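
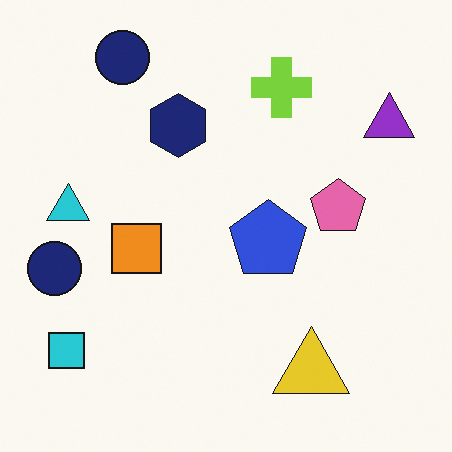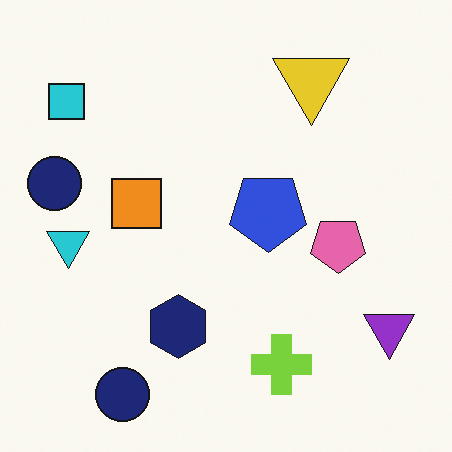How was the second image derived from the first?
The transformation is: flipped vertically (top ↔ bottom).

The yellow triangle is in the bottom-right of the first image and the top-right of the second — shapes on opposite sides of the horizontal midline have swapped in a mirror flip.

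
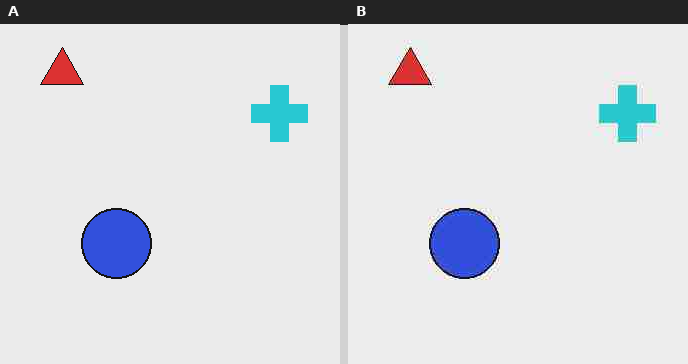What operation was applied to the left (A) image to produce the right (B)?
Heavily JPEG-compressed with obvious blocking artifacts.

Blocky 8×8 compression artifacts appear around shape edges and the flat background shows ringing — characteristic JPEG degradation.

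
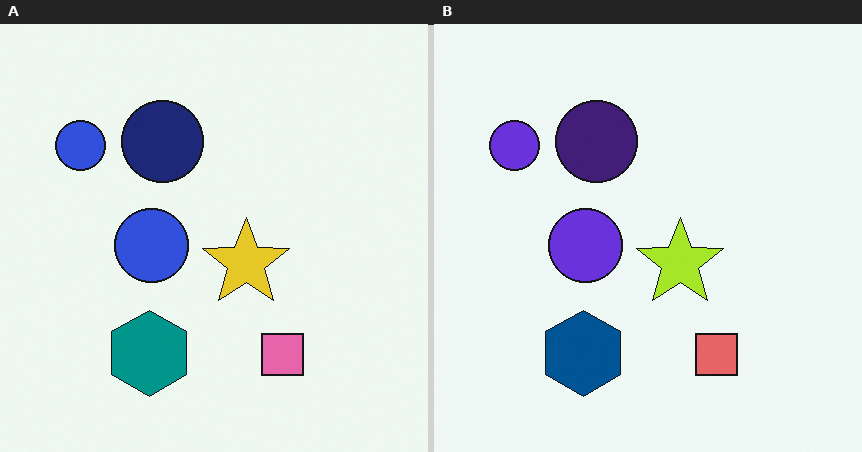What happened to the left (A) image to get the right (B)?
The image was hue-shifted slightly.

Every shape's color has rotated by the same amount around the hue wheel — a uniform hue shift.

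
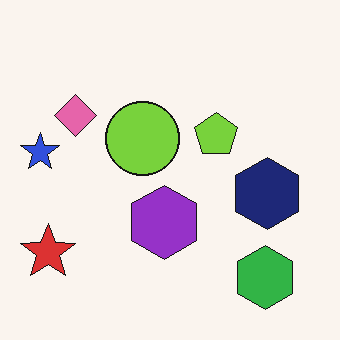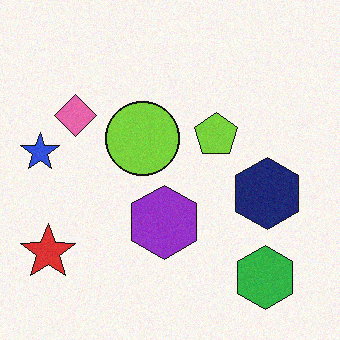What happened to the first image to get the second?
The second image is the first degraded with light additive noise.

Random speckle covers the whole image, including the flat background.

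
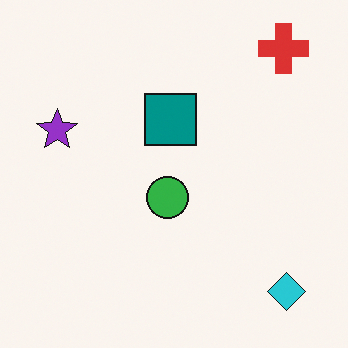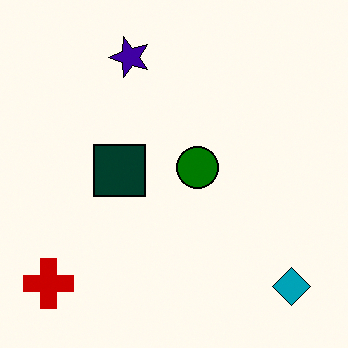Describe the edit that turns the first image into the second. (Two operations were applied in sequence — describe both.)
The second image is the first transposed (reflected across the top-left ↔ bottom-right diagonal), then boosted in contrast.

Shapes have swapped their row and column positions — what was in the top-right is now in the bottom-left — a diagonal reflection. Tones are pushed away from mid-grey across the whole image — a global contrast change.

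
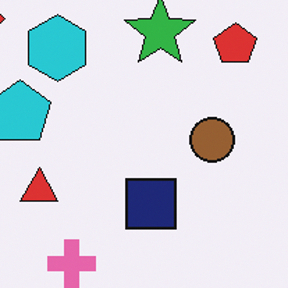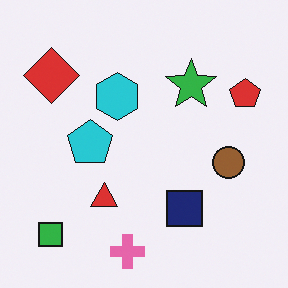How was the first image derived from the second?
It was cropped to a modestly smaller region and rescaled.

The visible shapes are larger and the field of view is narrower; shapes near the original edges may be partly or wholly outside the frame — a crop-and-rescale.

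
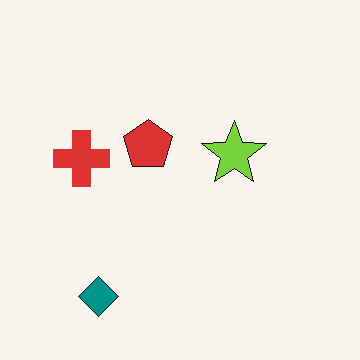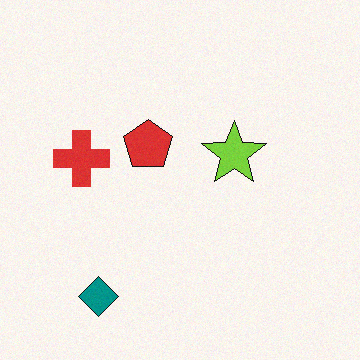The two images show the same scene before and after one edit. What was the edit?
The image was degraded with a light layer of grain.

Random speckle covers the whole image, including the flat background.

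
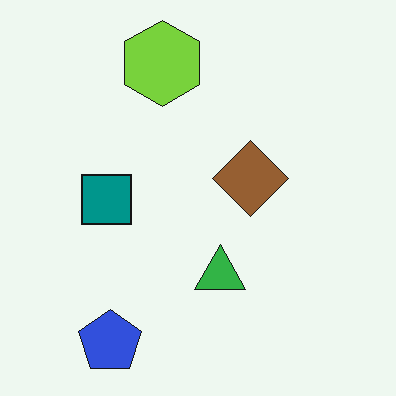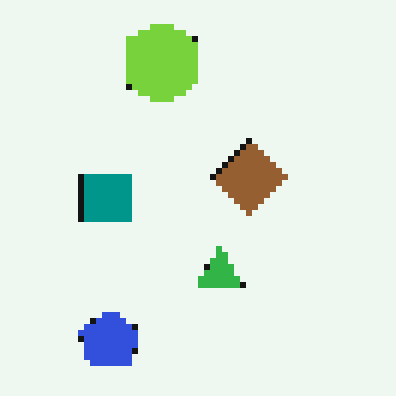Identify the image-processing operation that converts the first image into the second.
It was moderately pixelated.

Shapes are reduced to large square blocks; fine edges and outlines are lost — a downscale-then-upscale (mosaic) effect.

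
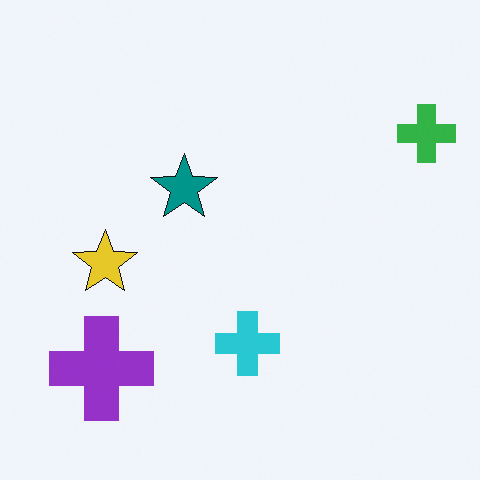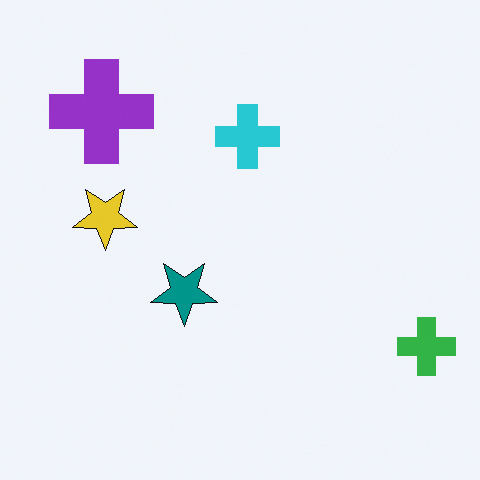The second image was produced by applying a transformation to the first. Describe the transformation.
Flipped vertically (top ↔ bottom).

The purple cross is in the bottom-left of the first image and the top-left of the second — shapes on opposite sides of the horizontal midline have swapped in a mirror flip.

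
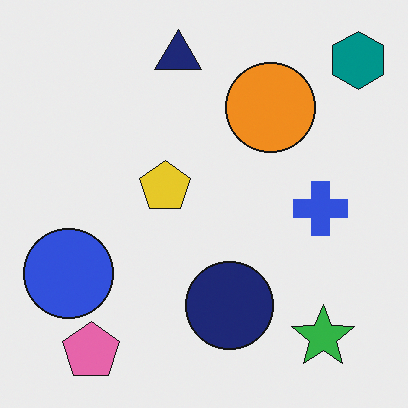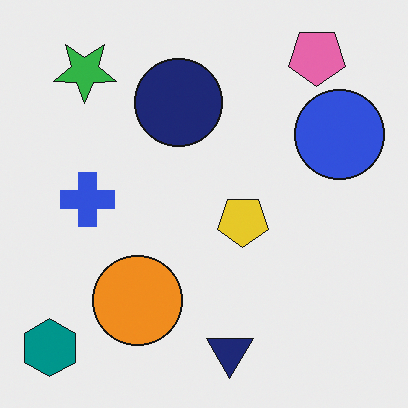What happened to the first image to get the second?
This is the original image rotated 180°.

The teal hexagon sits in the top-right of the first image and the bottom-left of the second — consistent with a whole-image 180° rotation.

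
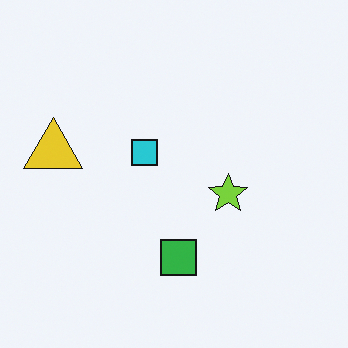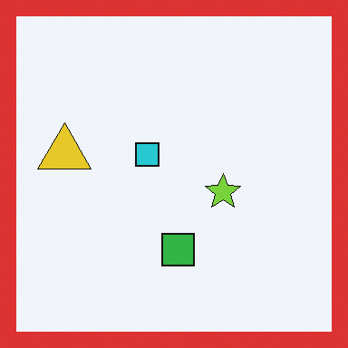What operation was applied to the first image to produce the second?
It was framed with a red border.

A solid red frame runs around the edge of the second image, with the content slightly shrunk inside it.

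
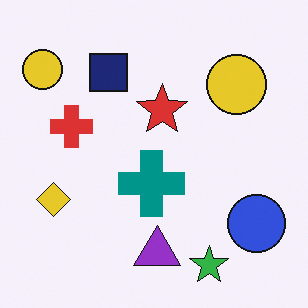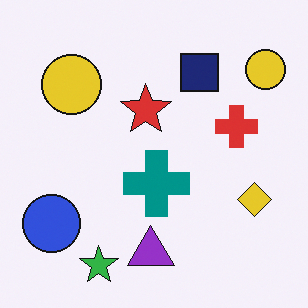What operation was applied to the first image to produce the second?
The second image is the first flipped horizontally (left ↔ right).

The blue circle is in the bottom-right of the first image and the bottom-left of the second — shapes on opposite sides of the vertical midline have swapped in a mirror flip.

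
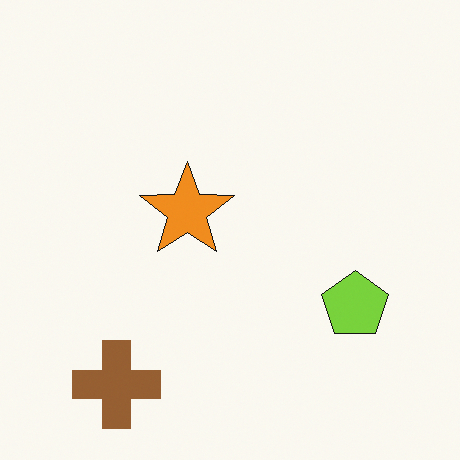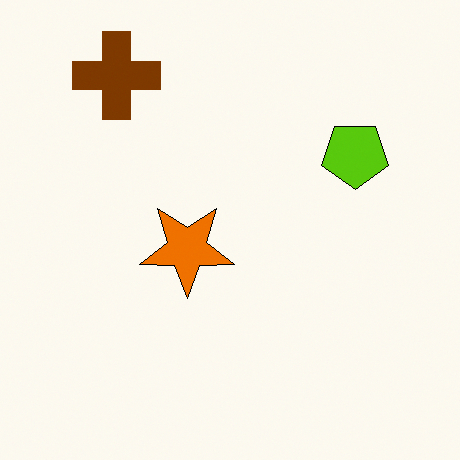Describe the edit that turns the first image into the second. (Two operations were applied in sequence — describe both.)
This is the original image flipped vertically (top ↔ bottom), then given slightly increased contrast.

The brown cross is in the bottom-left of the first image and the top-left of the second — shapes on opposite sides of the horizontal midline have swapped in a mirror flip. Tones are pushed away from mid-grey across the whole image — a global contrast change.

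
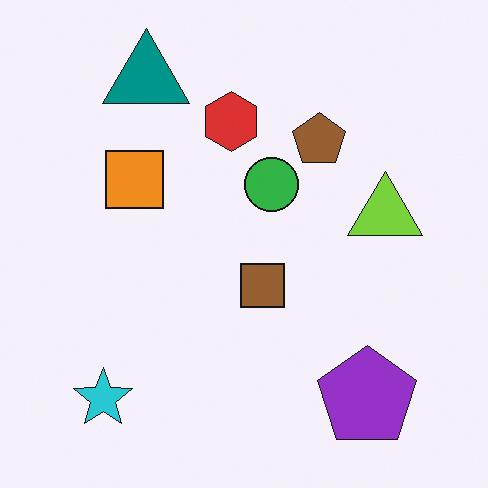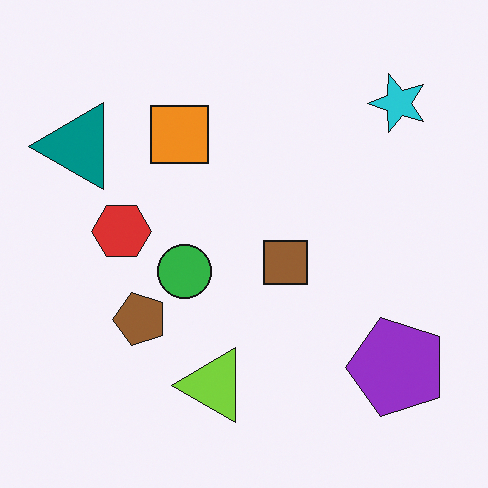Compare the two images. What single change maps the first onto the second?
The second image is the first transposed (reflected across the top-left ↔ bottom-right diagonal).

Shapes have swapped their row and column positions — what was in the top-right is now in the bottom-left — a diagonal reflection.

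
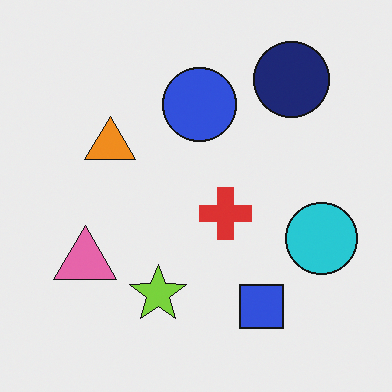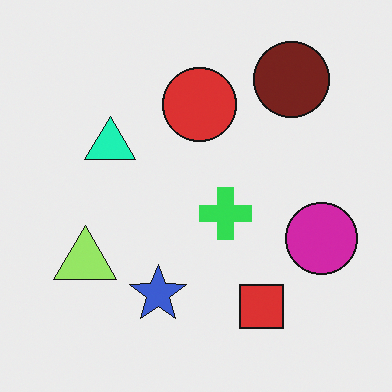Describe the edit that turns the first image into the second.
This is the original image hue-shifted by a moderate amount.

Every shape's color has rotated by the same amount around the hue wheel — a uniform hue shift.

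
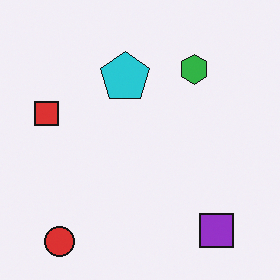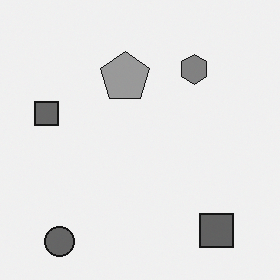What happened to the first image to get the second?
This is the original image converted to grayscale.

All color is removed — every shape is now a shade of grey.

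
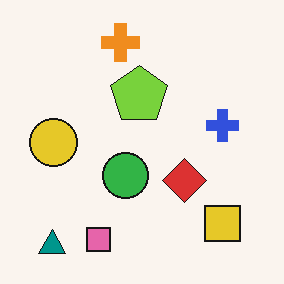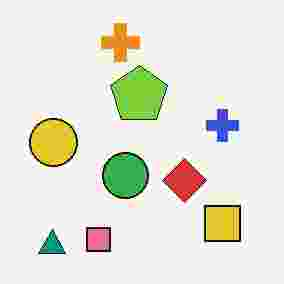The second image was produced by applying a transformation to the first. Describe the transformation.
The image was degraded with heavy JPEG compression.

Blocky 8×8 compression artifacts appear around shape edges and the flat background shows ringing — characteristic JPEG degradation.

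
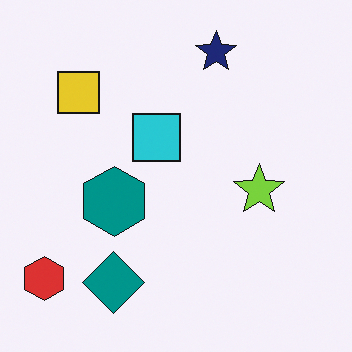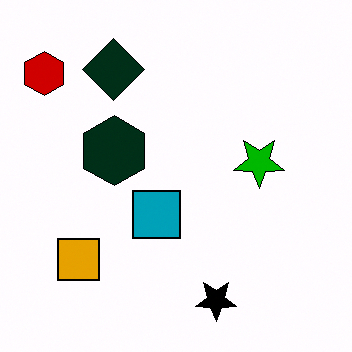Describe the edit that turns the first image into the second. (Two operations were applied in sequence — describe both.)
The transformation is: boosted in contrast, then flipped vertically (top ↔ bottom).

Tones are pushed away from mid-grey across the whole image — a global contrast change. The navy star is in the top of the first image and the bottom of the second — shapes on opposite sides of the horizontal midline have swapped in a mirror flip.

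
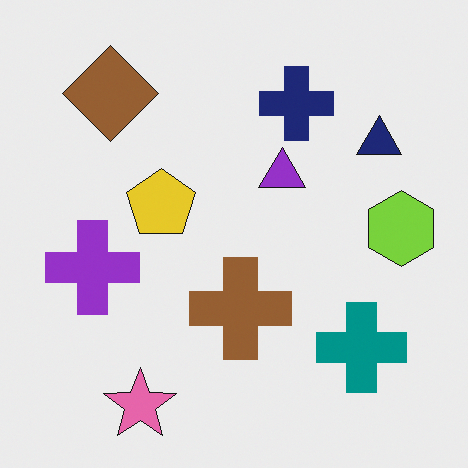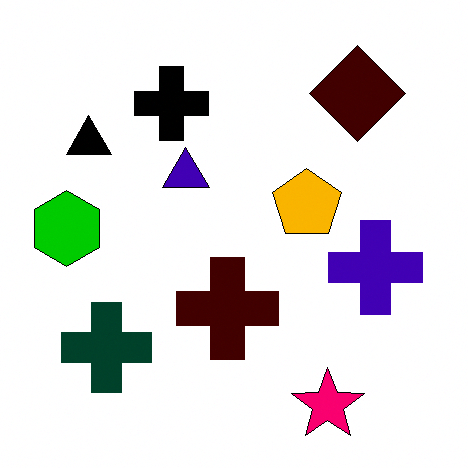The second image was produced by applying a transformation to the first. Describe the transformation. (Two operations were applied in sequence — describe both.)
This is the original image flipped horizontally (left ↔ right), then boosted in contrast.

The lime hexagon is in the right of the first image and the left of the second — shapes on opposite sides of the vertical midline have swapped in a mirror flip. Tones are pushed away from mid-grey across the whole image — a global contrast change.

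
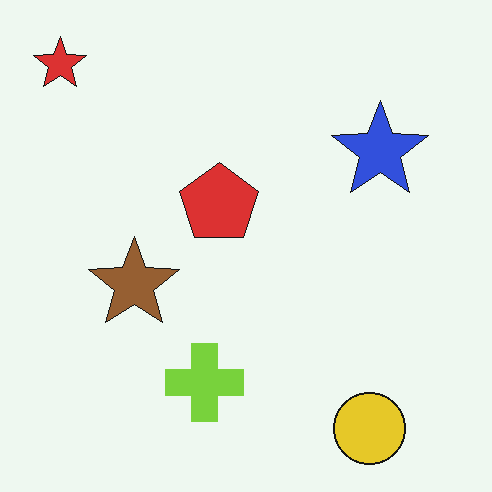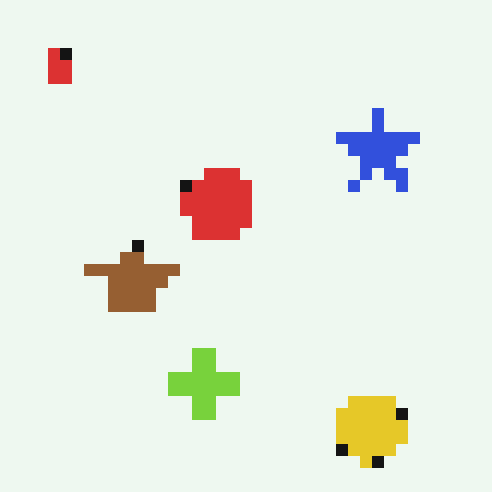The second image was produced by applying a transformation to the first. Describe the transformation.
The transformation is: coarsely pixelated.

Shapes are reduced to large square blocks; fine edges and outlines are lost — a downscale-then-upscale (mosaic) effect.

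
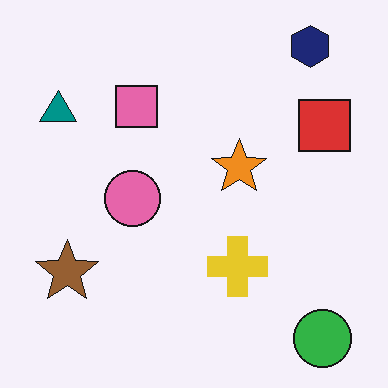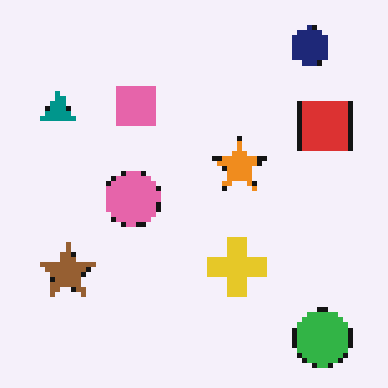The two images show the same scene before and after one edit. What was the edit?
It was mildly pixelated.

Shapes are reduced to large square blocks; fine edges and outlines are lost — a downscale-then-upscale (mosaic) effect.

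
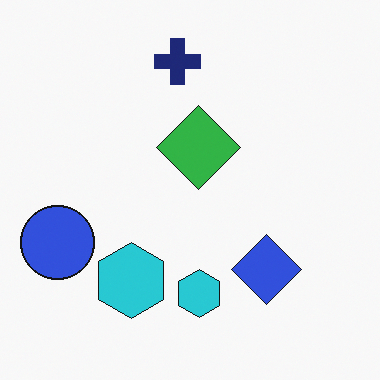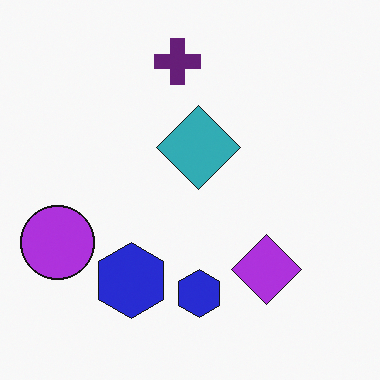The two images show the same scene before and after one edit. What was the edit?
The second image is the first hue-shifted slightly.

Every shape's color has rotated by the same amount around the hue wheel — a uniform hue shift.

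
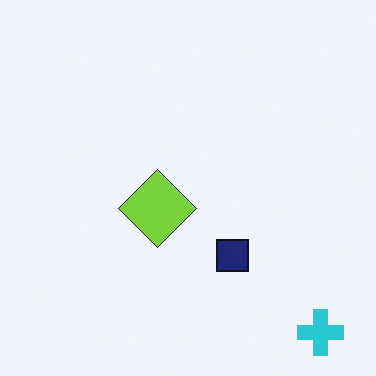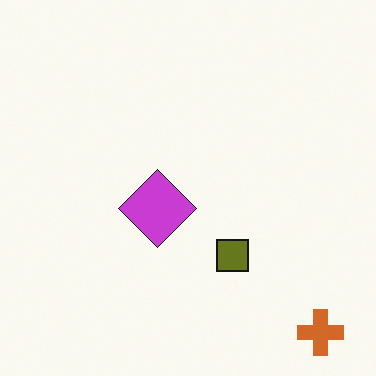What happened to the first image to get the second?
The second image is the first hue-shifted by a large amount.

Every shape's color has rotated by the same amount around the hue wheel — a uniform hue shift.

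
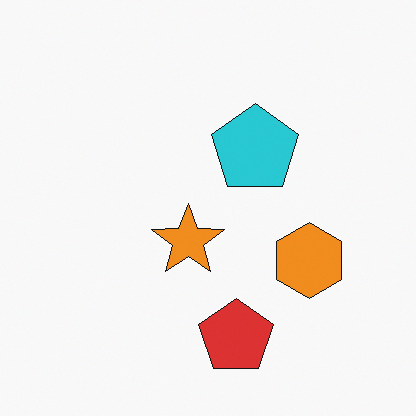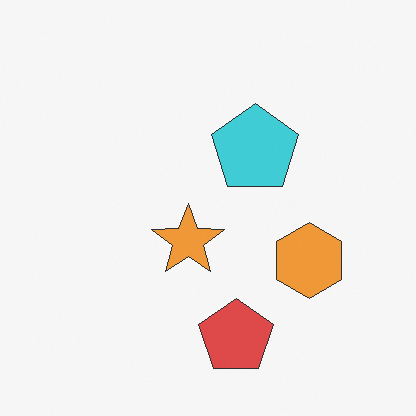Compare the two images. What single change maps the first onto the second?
It was given slightly reduced contrast.

Tones are pushed toward mid-grey across the whole image — a global contrast change.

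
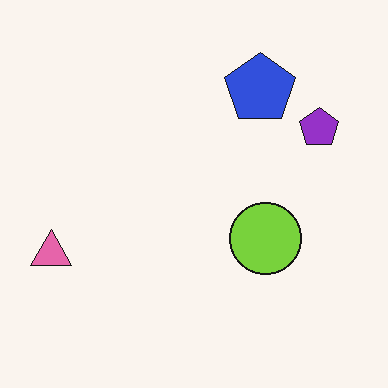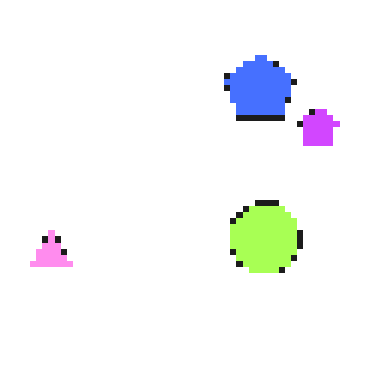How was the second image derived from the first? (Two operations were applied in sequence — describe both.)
This is the original image brightened a lot, then pixelated into visible square blocks.

Every pixel — background and shapes alike — is uniformly brightened. Shapes are reduced to large square blocks; fine edges and outlines are lost — a downscale-then-upscale (mosaic) effect.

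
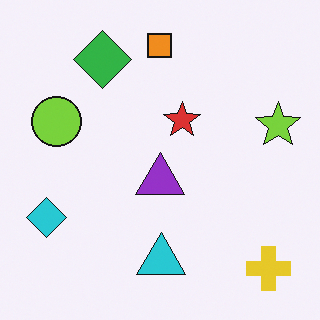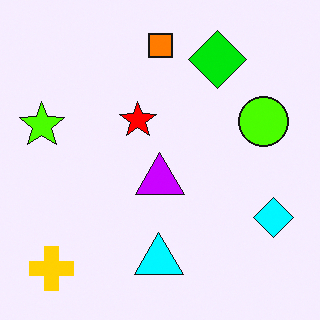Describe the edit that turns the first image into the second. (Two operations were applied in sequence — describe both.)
Heavily oversaturated, then flipped horizontally (left ↔ right).

All colors are more vivid — a global saturation change. The lime star is in the right of the first image and the left of the second — shapes on opposite sides of the vertical midline have swapped in a mirror flip.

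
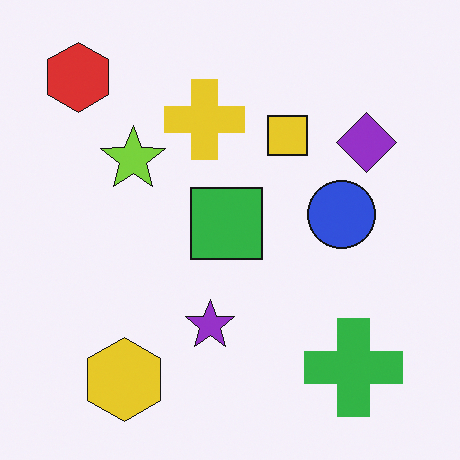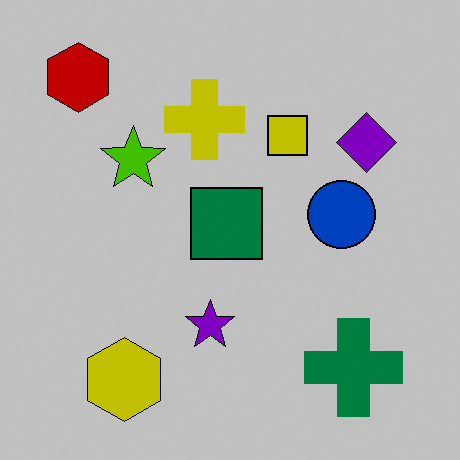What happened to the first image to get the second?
The transformation is: aggressively posterized.

Each flat color has snapped to a coarser quantized level — most visibly, the near-white background has dropped to a flat grey.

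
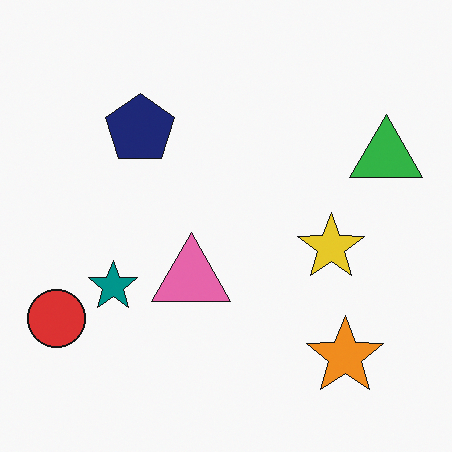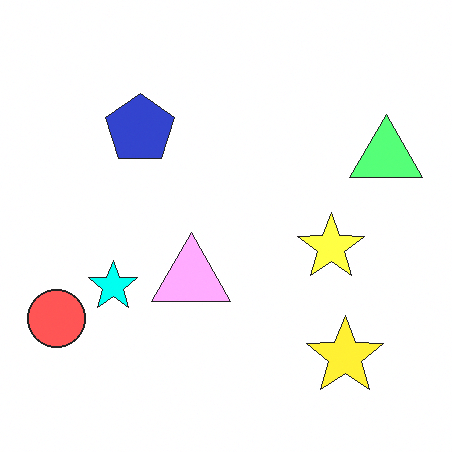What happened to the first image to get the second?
The second image is the first noticeably brightened.

Every pixel — background and shapes alike — is uniformly brightened.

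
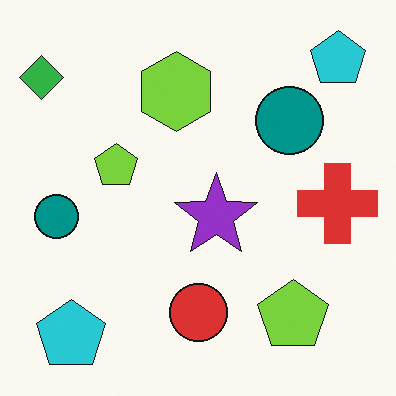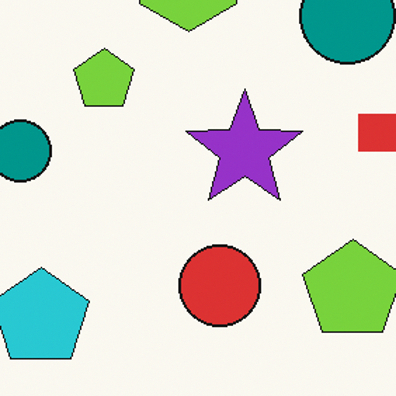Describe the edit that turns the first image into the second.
The second image is the first cropped to a modestly smaller region and rescaled.

The visible shapes are larger and the field of view is narrower; shapes near the original edges may be partly or wholly outside the frame — a crop-and-rescale.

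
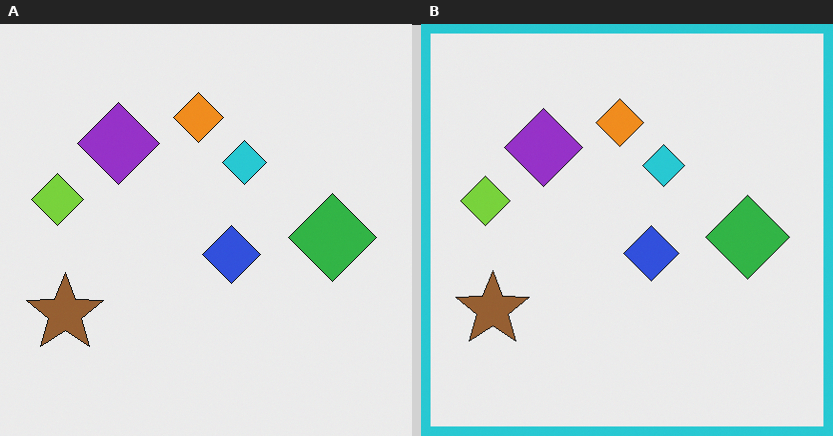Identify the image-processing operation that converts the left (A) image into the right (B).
This is the original image framed with a cyan border.

A solid cyan frame runs around the edge of the right (B) image, with the content slightly shrunk inside it.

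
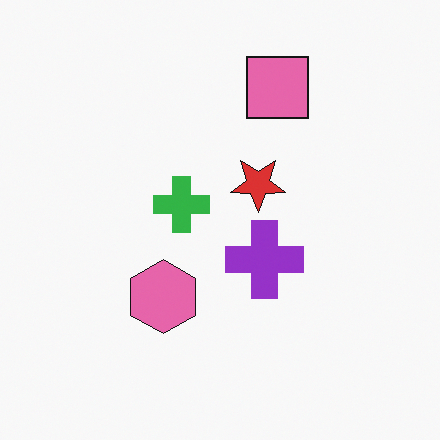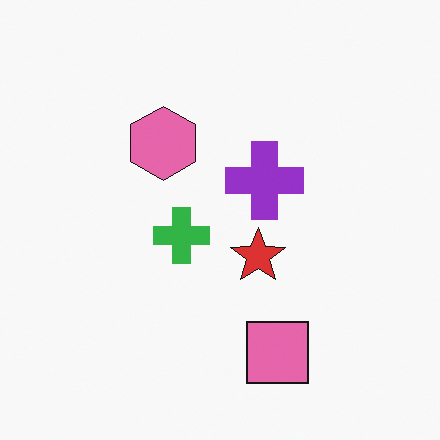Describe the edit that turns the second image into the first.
The first image is the second flipped vertically (top ↔ bottom).

The pink square is in the bottom of the second image and the top of the first — shapes on opposite sides of the horizontal midline have swapped in a mirror flip.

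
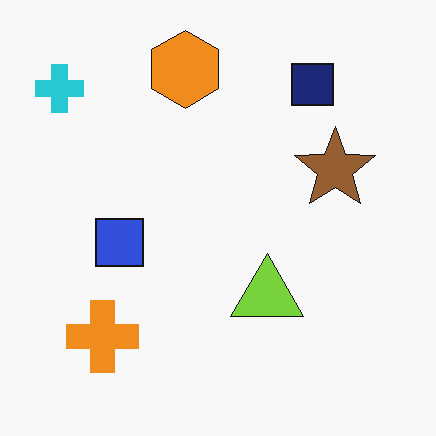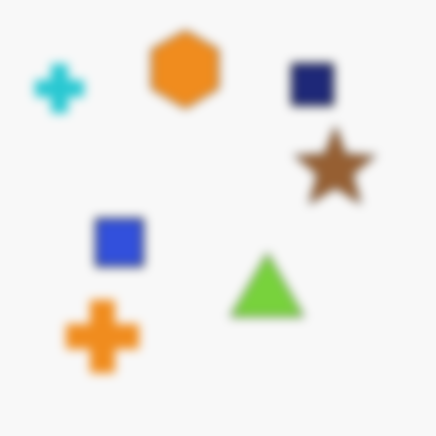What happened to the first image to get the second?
Strongly gaussian-blurred.

Shape edges and outlines are uniformly softened across the whole image.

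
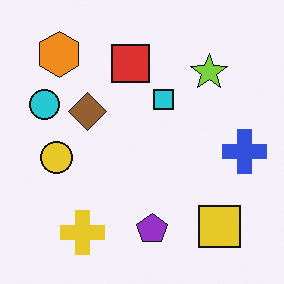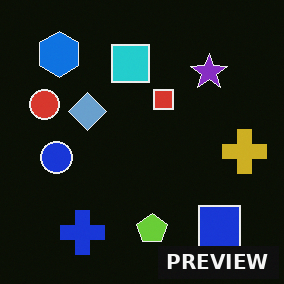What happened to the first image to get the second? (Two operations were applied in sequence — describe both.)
The second image is the first color-inverted (negative), then watermarked with the text "PREVIEW" in the lower-right corner.

The light background has become dark and every shape's color is its complement — a photographic negative. A dark label reading "PREVIEW" appears in the lower-right corner.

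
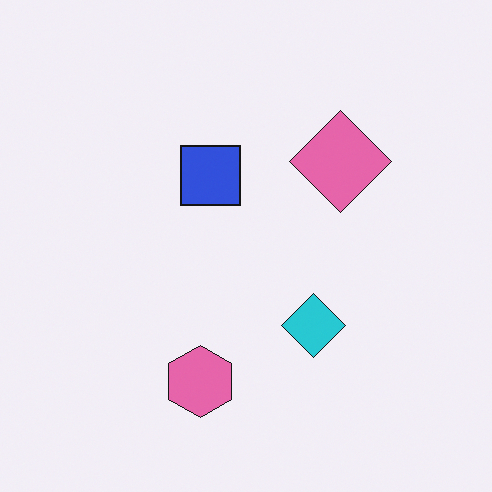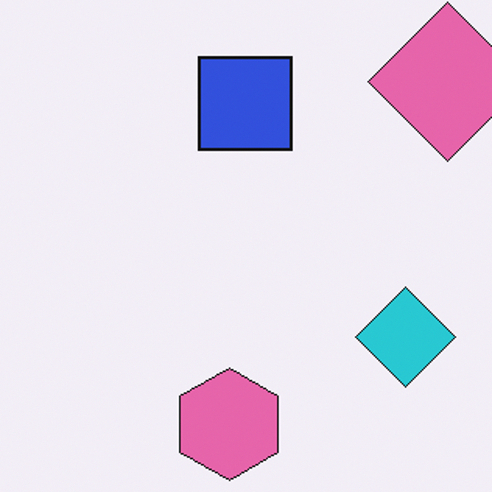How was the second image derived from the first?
This is the original image cropped to a modestly smaller region and rescaled.

The visible shapes are larger and the field of view is narrower; shapes near the original edges may be partly or wholly outside the frame — a crop-and-rescale.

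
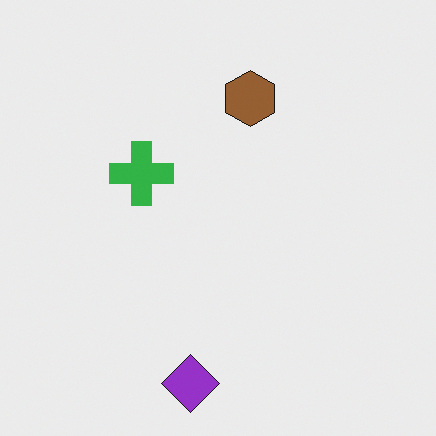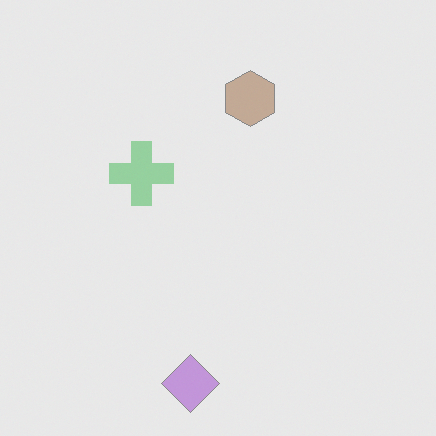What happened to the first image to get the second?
It was given much lower contrast.

Tones are pushed toward mid-grey across the whole image — a global contrast change.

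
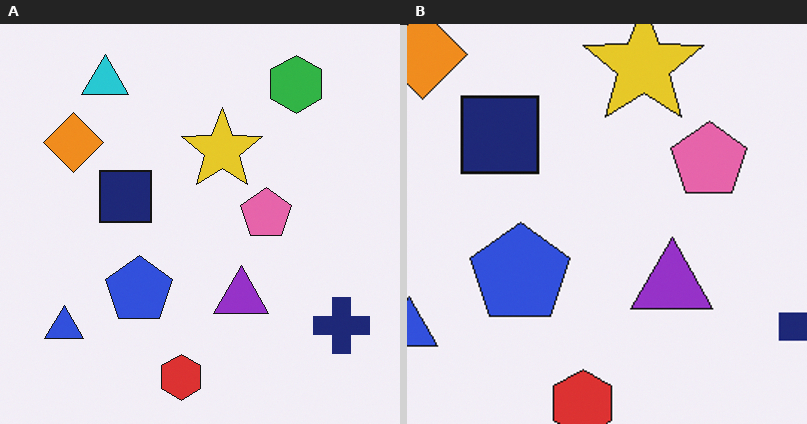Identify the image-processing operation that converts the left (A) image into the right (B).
The right (B) image is the left (A) cropped slightly and scaled back up.

The visible shapes are larger and the field of view is narrower; shapes near the original edges may be partly or wholly outside the frame — a crop-and-rescale.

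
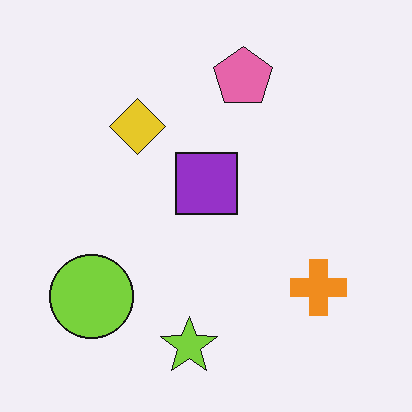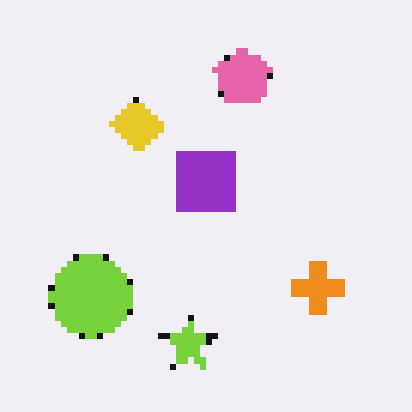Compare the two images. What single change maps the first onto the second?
Moderately pixelated.

Shapes are reduced to large square blocks; fine edges and outlines are lost — a downscale-then-upscale (mosaic) effect.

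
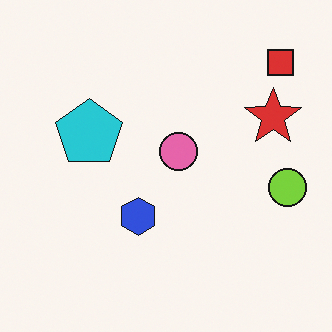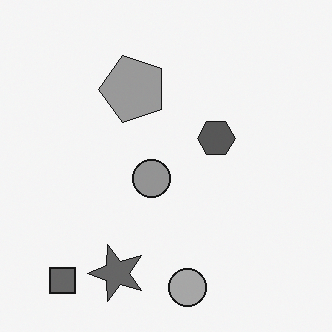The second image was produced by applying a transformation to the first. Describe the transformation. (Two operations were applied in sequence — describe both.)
It was converted to grayscale, then transposed (reflected across the top-left ↔ bottom-right diagonal).

All color is removed — every shape is now a shade of grey. Shapes have swapped their row and column positions — what was in the top-right is now in the bottom-left — a diagonal reflection.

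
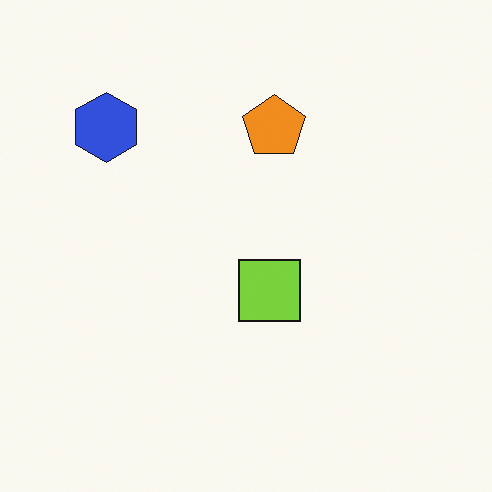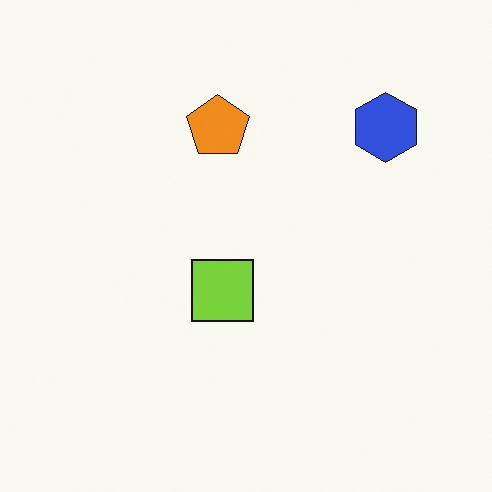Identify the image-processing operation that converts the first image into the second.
The transformation is: flipped horizontally (left ↔ right).

The blue hexagon is in the top-left of the first image and the top-right of the second — shapes on opposite sides of the vertical midline have swapped in a mirror flip.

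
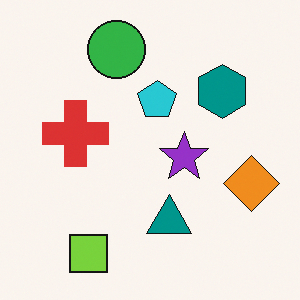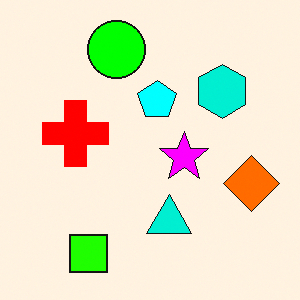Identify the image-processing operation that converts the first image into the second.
The second image is the first heavily oversaturated.

All colors are more vivid — a global saturation change.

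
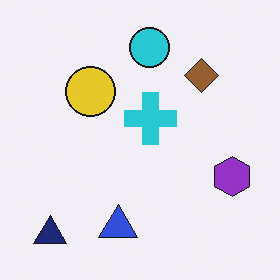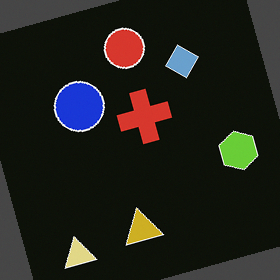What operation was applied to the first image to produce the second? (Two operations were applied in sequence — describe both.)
Color-inverted (negative), then rotated counter-clockwise by a clearly visible amount.

The light background has become dark and every shape's color is its complement — a photographic negative. Every shape is tilted by the same angle and the image corners show triangular fill wedges — a whole-image rotation by a non-right angle.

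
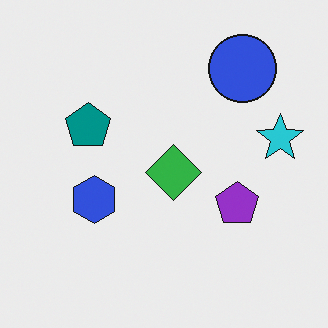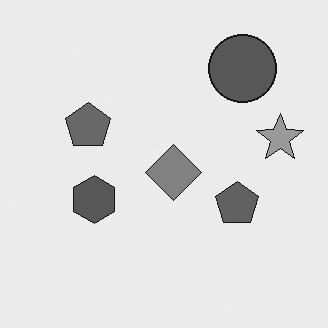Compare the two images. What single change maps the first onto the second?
The second image is the first converted to grayscale.

All color is removed — every shape is now a shade of grey.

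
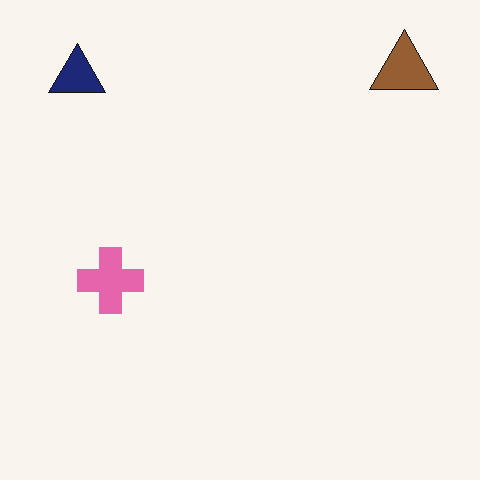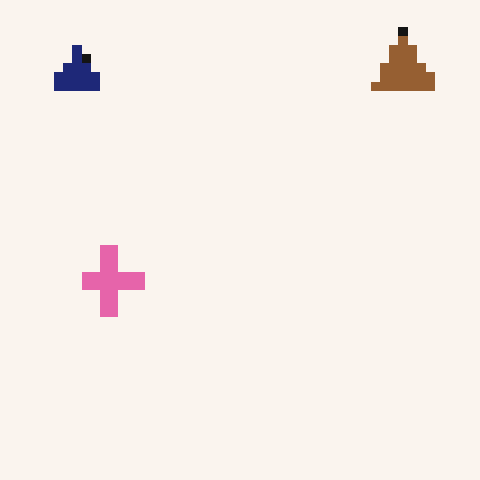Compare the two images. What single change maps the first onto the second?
Coarsely pixelated.

Shapes are reduced to large square blocks; fine edges and outlines are lost — a downscale-then-upscale (mosaic) effect.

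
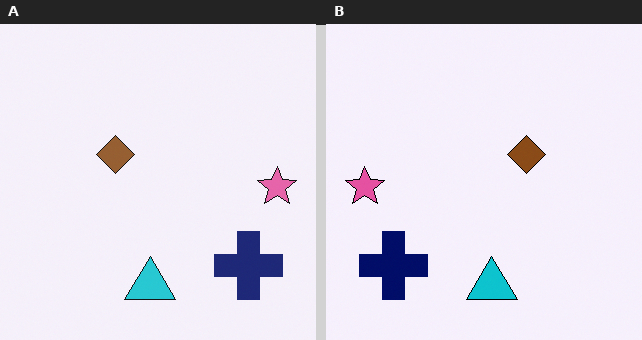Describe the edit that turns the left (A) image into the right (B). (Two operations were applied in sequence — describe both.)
The transformation is: flipped horizontally (left ↔ right), then given slightly increased contrast.

The pink star is in the right of the left (A) image and the left of the right (B) — shapes on opposite sides of the vertical midline have swapped in a mirror flip. Tones are pushed away from mid-grey across the whole image — a global contrast change.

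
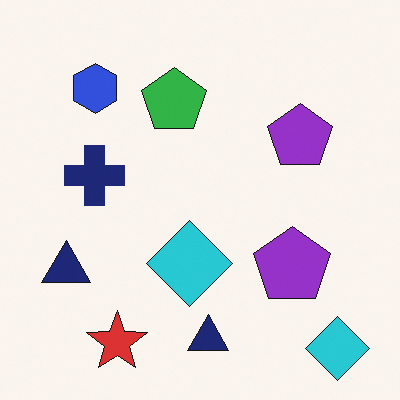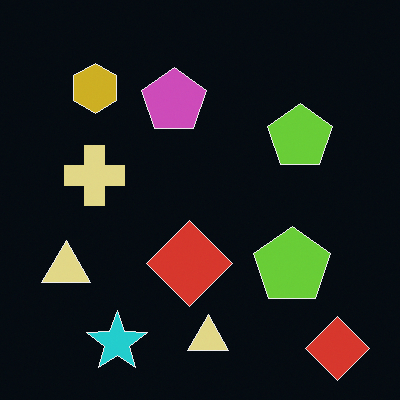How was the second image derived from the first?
The transformation is: color-inverted (negative).

The light background has become dark and every shape's color is its complement — a photographic negative.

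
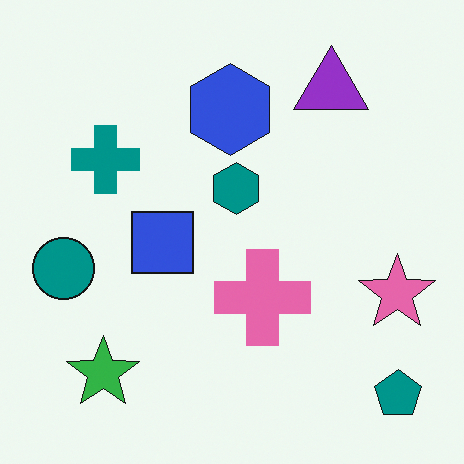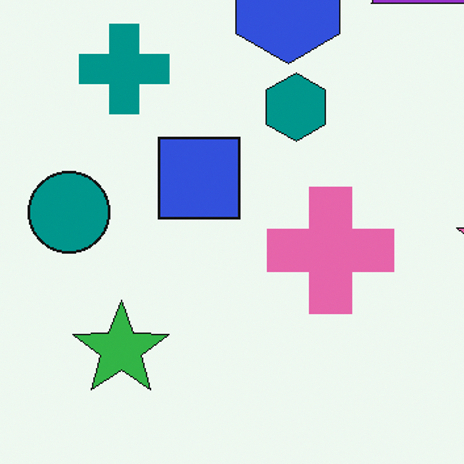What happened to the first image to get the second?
It was cropped to a modestly smaller region and rescaled.

The visible shapes are larger and the field of view is narrower; shapes near the original edges may be partly or wholly outside the frame — a crop-and-rescale.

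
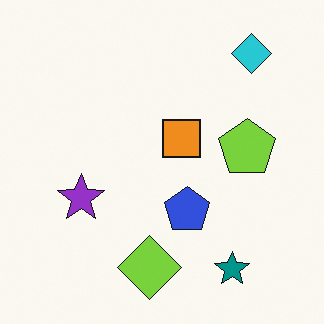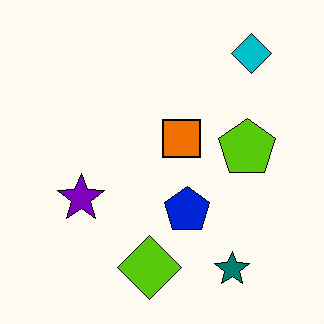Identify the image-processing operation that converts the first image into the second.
Given slightly increased contrast.

Tones are pushed away from mid-grey across the whole image — a global contrast change.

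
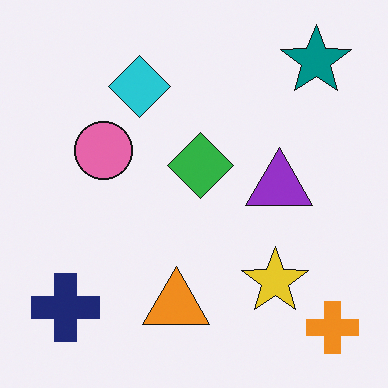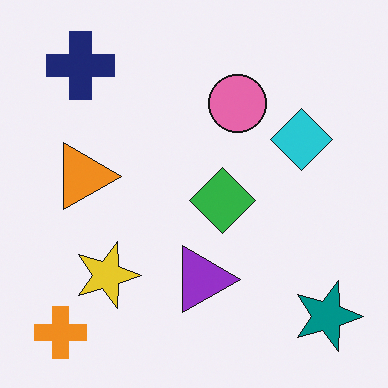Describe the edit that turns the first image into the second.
The image was rotated 90° clockwise.

The orange cross sits in the bottom-right of the first image and the bottom-left of the second — consistent with a whole-image 90° clockwise rotation.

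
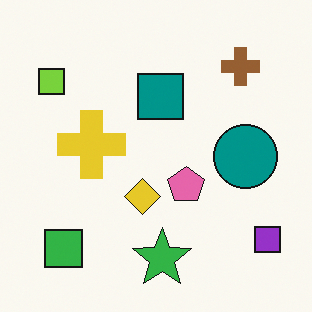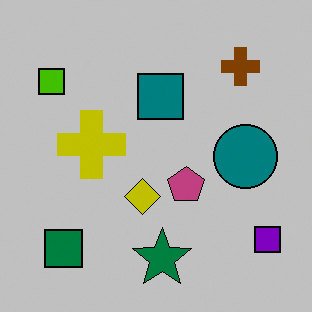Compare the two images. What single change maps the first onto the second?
It was aggressively posterized.

Each flat color has snapped to a coarser quantized level — most visibly, the near-white background has dropped to a flat grey.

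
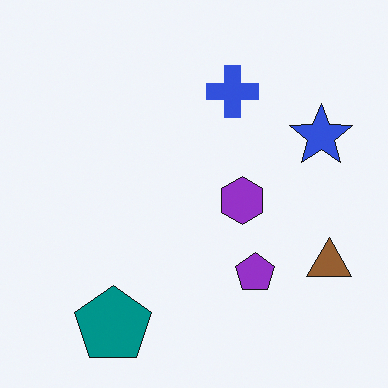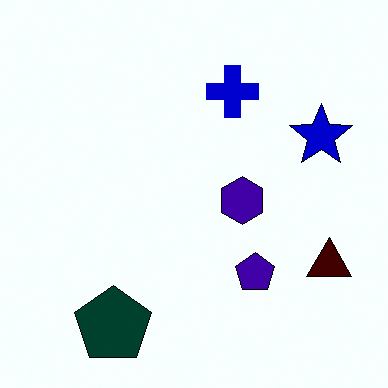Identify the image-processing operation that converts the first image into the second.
The image was given much higher contrast.

Tones are pushed away from mid-grey across the whole image — a global contrast change.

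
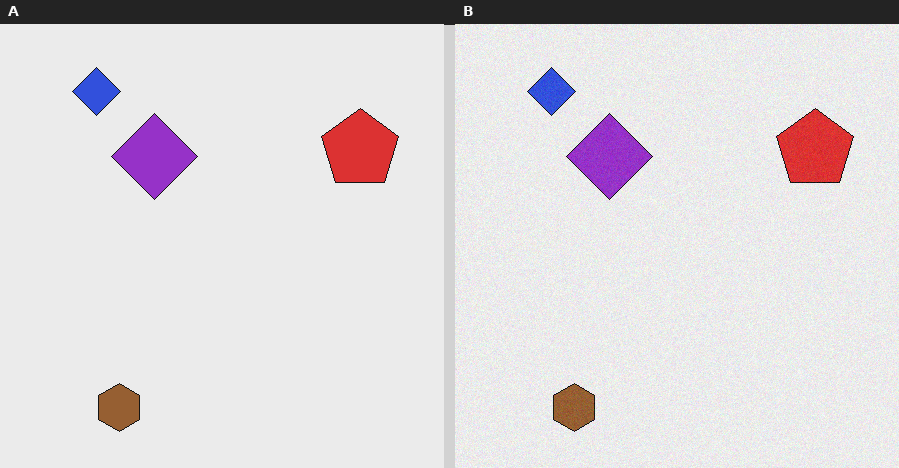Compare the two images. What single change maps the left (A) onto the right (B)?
The right (B) image is the left (A) degraded with a light layer of grain.

Random speckle covers the whole image, including the flat background.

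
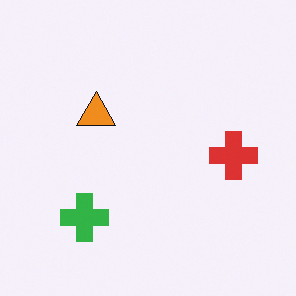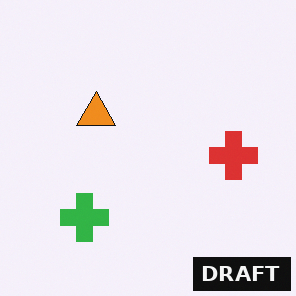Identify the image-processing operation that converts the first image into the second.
It was watermarked with the text "DRAFT" in the lower-right corner.

A dark label reading "DRAFT" appears in the lower-right corner.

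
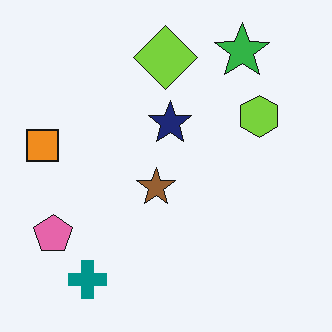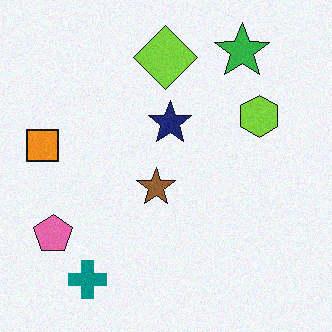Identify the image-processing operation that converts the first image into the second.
The image was degraded with light additive noise.

Random speckle covers the whole image, including the flat background.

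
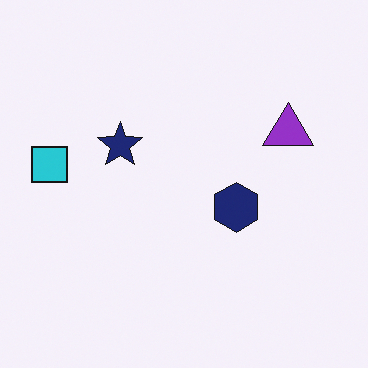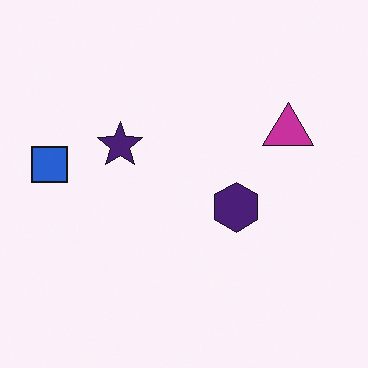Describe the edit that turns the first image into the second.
The second image is the first hue-shifted slightly.

Every shape's color has rotated by the same amount around the hue wheel — a uniform hue shift.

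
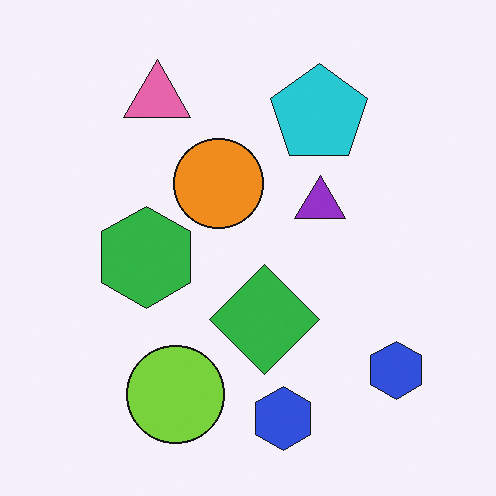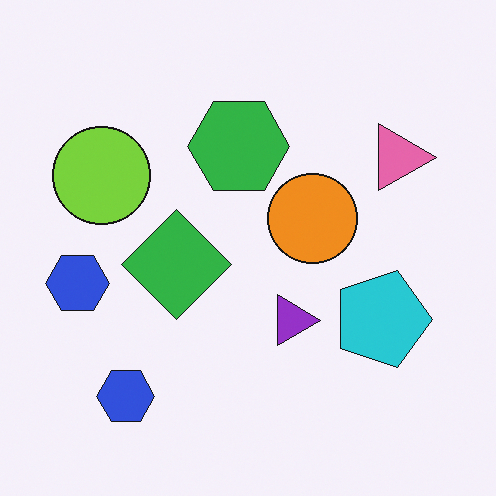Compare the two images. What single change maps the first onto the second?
It was rotated 90° clockwise.

The pink triangle sits in the top-left of the first image and the top-right of the second — consistent with a whole-image 90° clockwise rotation.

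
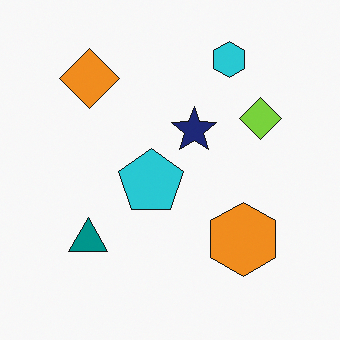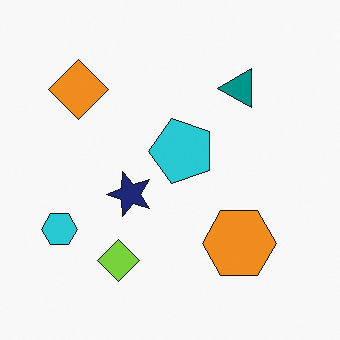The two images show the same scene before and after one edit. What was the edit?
This is the original image transposed (reflected across the top-left ↔ bottom-right diagonal).

Shapes have swapped their row and column positions — what was in the top-right is now in the bottom-left — a diagonal reflection.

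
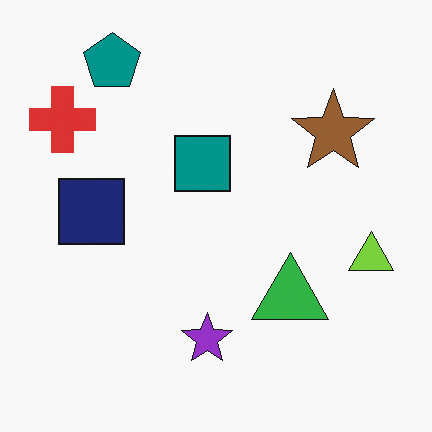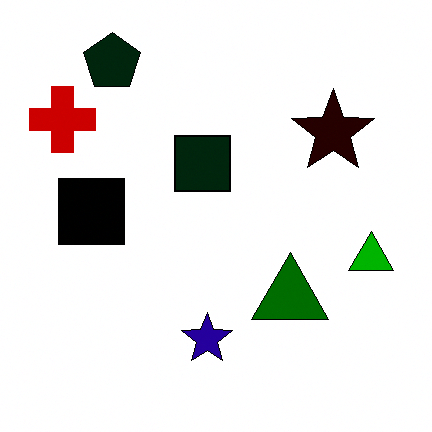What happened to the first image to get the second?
The image was boosted in contrast.

Tones are pushed away from mid-grey across the whole image — a global contrast change.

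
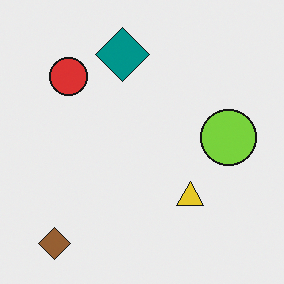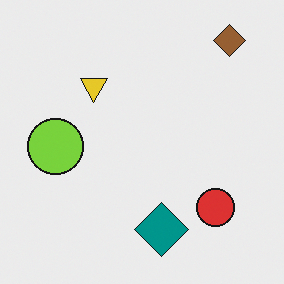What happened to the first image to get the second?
The image was rotated 180°.

The brown diamond sits in the bottom-left of the first image and the top-right of the second — consistent with a whole-image 180° rotation.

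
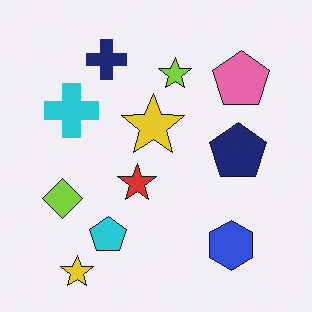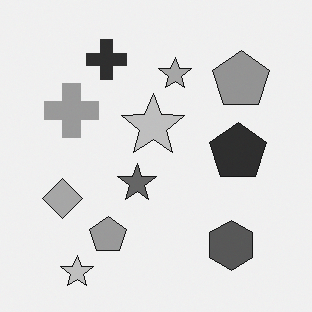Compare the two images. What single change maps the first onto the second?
The transformation is: converted to grayscale.

All color is removed — every shape is now a shade of grey.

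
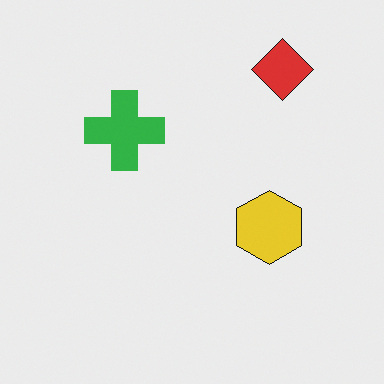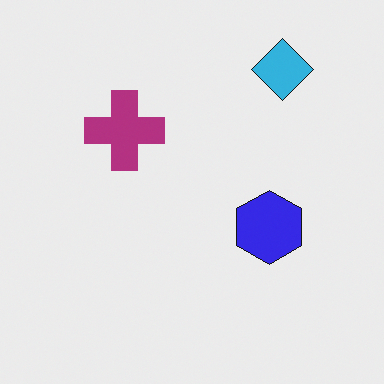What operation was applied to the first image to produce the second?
The image was hue-shifted through roughly half the color wheel.

Every shape's color has rotated by the same amount around the hue wheel — a uniform hue shift.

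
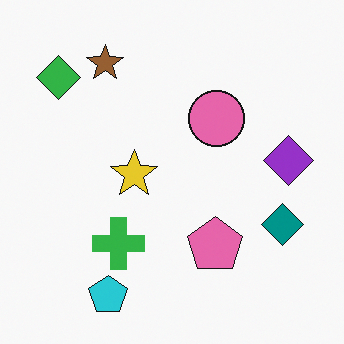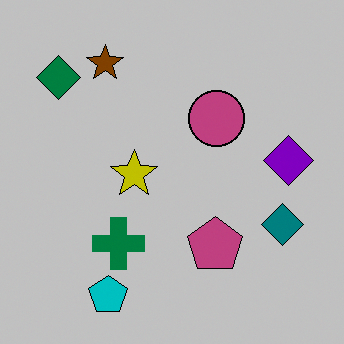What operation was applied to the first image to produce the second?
Heavily posterized to just a handful of flat colors.

Each flat color has snapped to a coarser quantized level — most visibly, the near-white background has dropped to a flat grey.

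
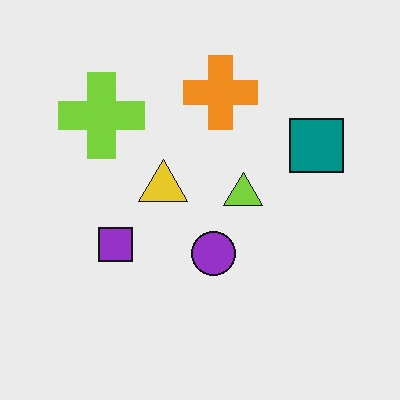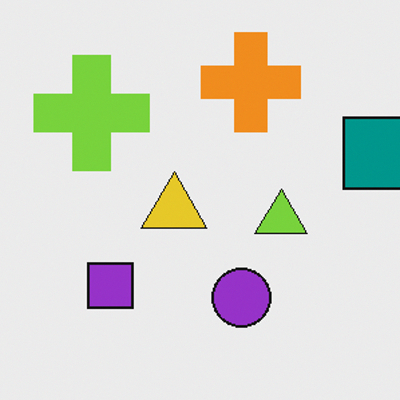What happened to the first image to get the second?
This is the original image cropped to a modestly smaller region and rescaled.

The visible shapes are larger and the field of view is narrower; shapes near the original edges may be partly or wholly outside the frame — a crop-and-rescale.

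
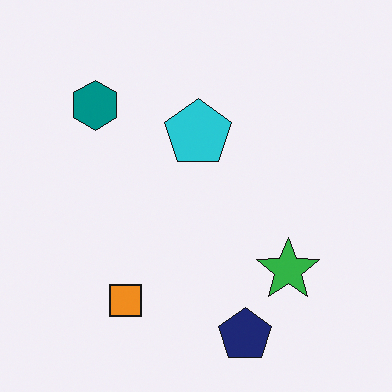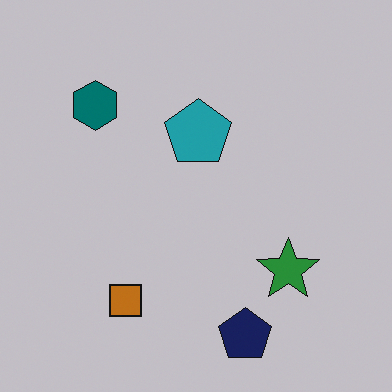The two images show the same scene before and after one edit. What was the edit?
The transformation is: slightly darkened.

Every pixel — background and shapes alike — is uniformly darkened.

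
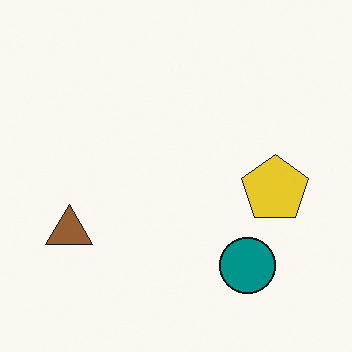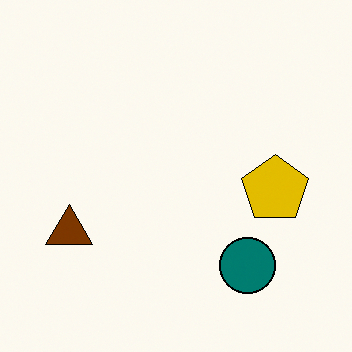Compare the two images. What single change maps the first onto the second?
This is the original image given slightly increased contrast.

Tones are pushed away from mid-grey across the whole image — a global contrast change.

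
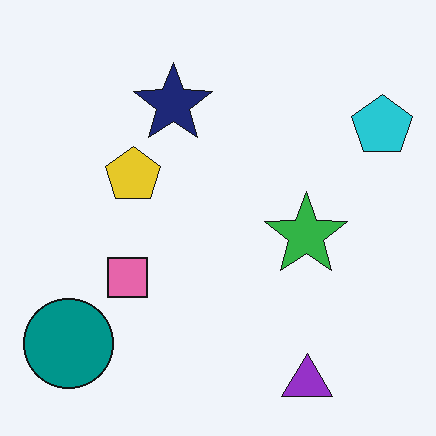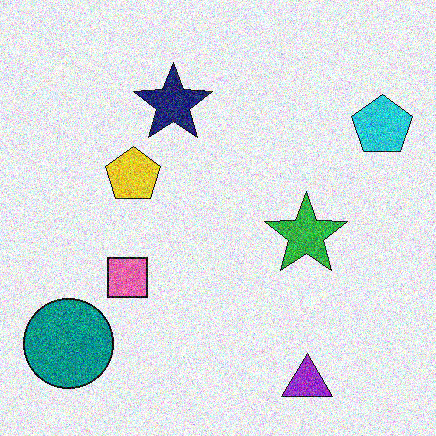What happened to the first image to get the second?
The image was degraded with strong gaussian noise.

Random speckle covers the whole image, including the flat background.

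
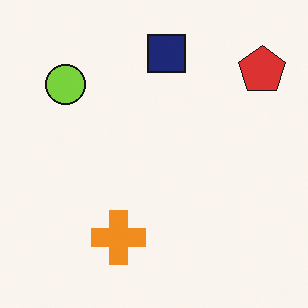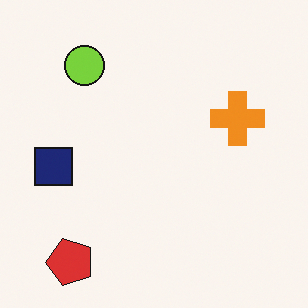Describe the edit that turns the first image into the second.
This is the original image transposed (reflected across the top-left ↔ bottom-right diagonal).

Shapes have swapped their row and column positions — what was in the top-right is now in the bottom-left — a diagonal reflection.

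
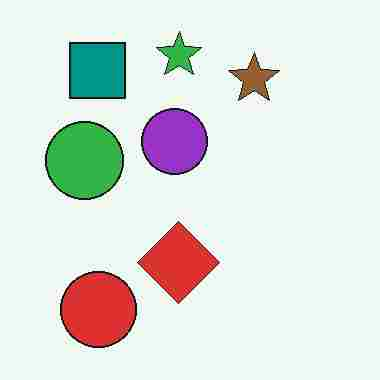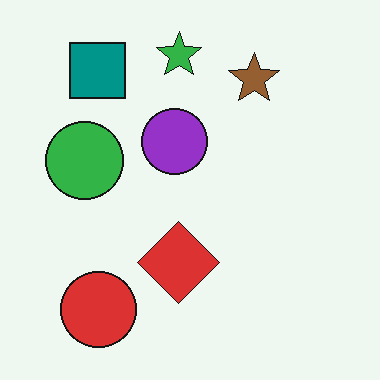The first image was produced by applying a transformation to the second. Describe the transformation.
The image was degraded with heavy JPEG compression.

Blocky 8×8 compression artifacts appear around shape edges and the flat background shows ringing — characteristic JPEG degradation.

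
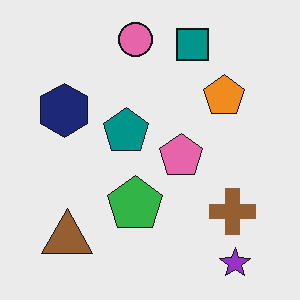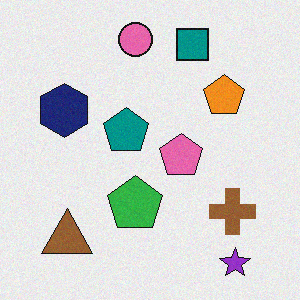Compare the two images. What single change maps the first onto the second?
Degraded with subtle gaussian noise.

Random speckle covers the whole image, including the flat background.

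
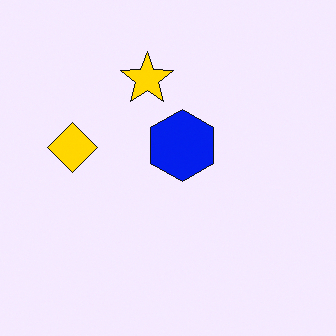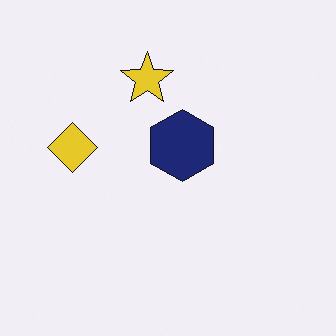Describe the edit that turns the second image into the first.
This is the original image heavily oversaturated.

All colors are more vivid — a global saturation change.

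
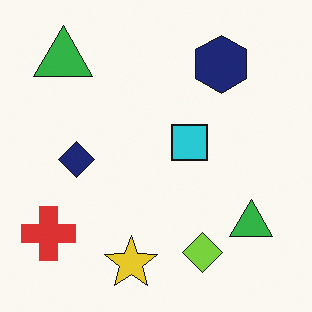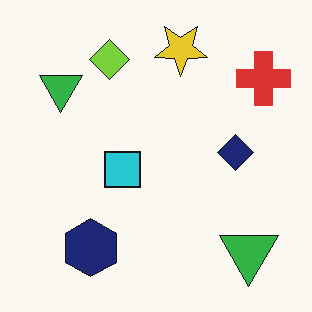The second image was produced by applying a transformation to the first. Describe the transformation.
This is the original image rotated 180°.

The red cross sits in the bottom-left of the first image and the top-right of the second — consistent with a whole-image 180° rotation.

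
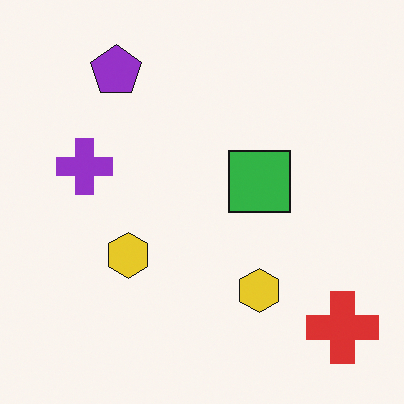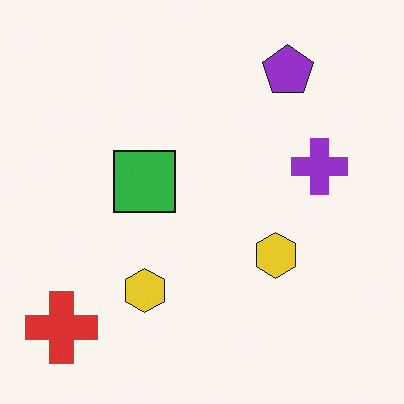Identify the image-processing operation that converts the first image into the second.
The image was flipped horizontally (left ↔ right).

The red cross is in the bottom-right of the first image and the bottom-left of the second — shapes on opposite sides of the vertical midline have swapped in a mirror flip.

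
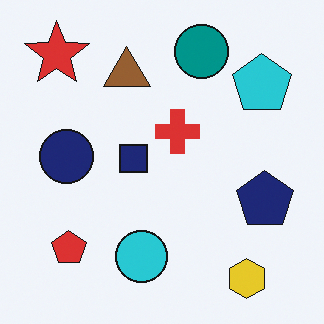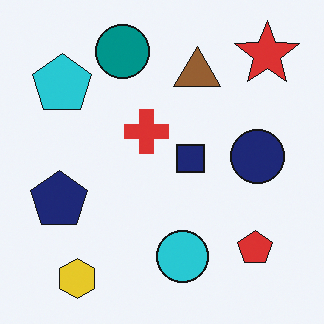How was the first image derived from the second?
The transformation is: flipped horizontally (left ↔ right).

The red star is in the top-right of the second image and the top-left of the first — shapes on opposite sides of the vertical midline have swapped in a mirror flip.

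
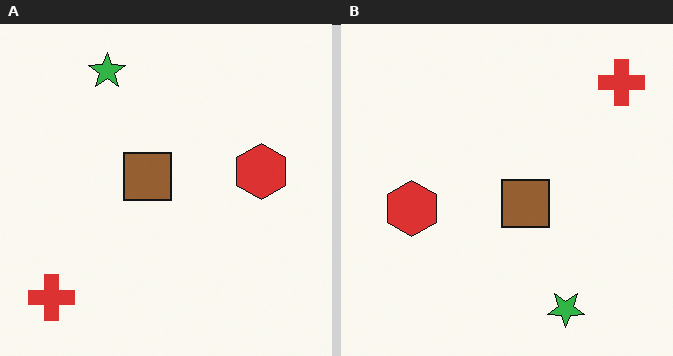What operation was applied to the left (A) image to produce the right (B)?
The image was rotated 180°.

The red cross sits in the bottom-left of the left (A) image and the top-right of the right (B) — consistent with a whole-image 180° rotation.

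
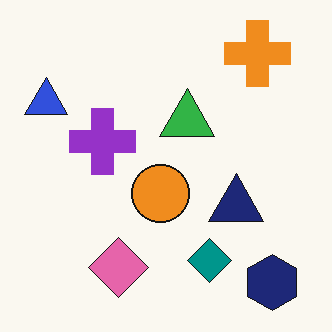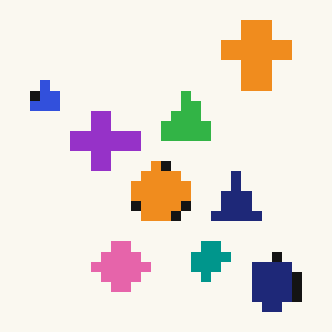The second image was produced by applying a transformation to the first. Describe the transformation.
Heavily pixelated into large blocks.

Shapes are reduced to large square blocks; fine edges and outlines are lost — a downscale-then-upscale (mosaic) effect.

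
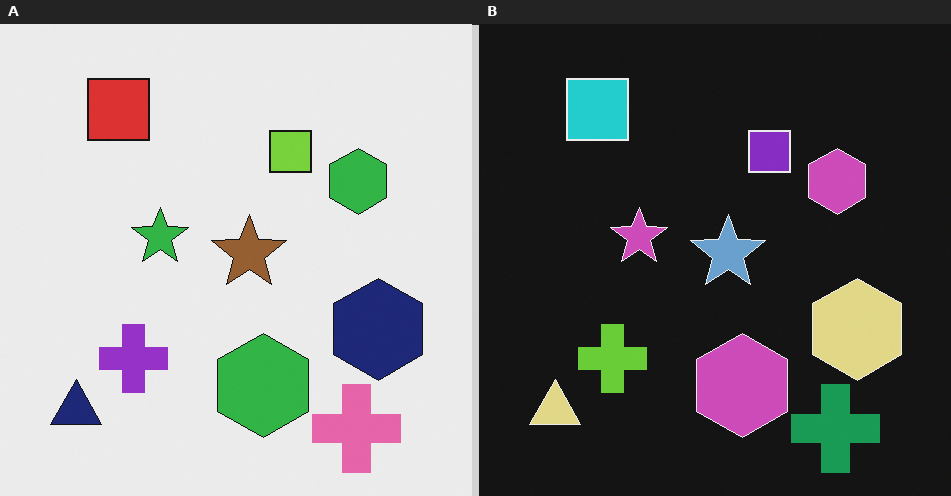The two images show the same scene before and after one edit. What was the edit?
The right (B) image is the left (A) color-inverted (negative).

The light background has become dark and every shape's color is its complement — a photographic negative.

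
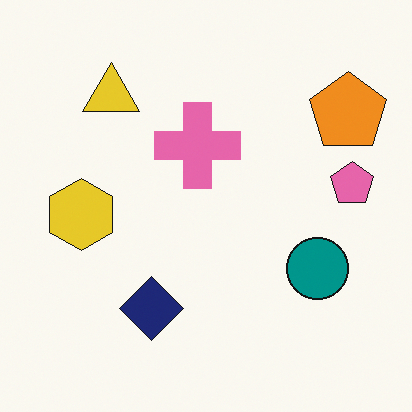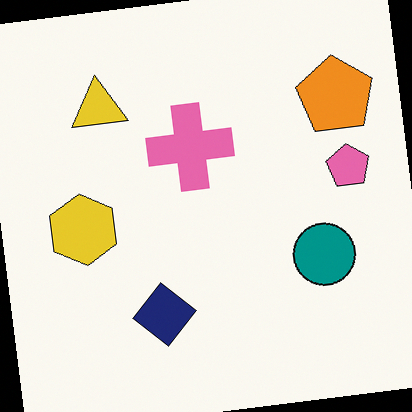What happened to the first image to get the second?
The transformation is: rotated counter-clockwise by a slight angle.

Every shape is tilted by the same angle and the image corners show triangular fill wedges — a whole-image rotation by a non-right angle.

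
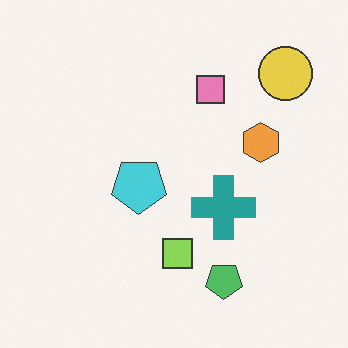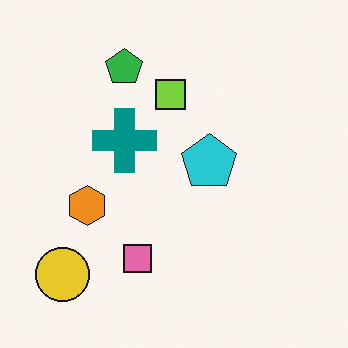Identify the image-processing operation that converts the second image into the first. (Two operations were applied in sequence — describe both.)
The first image is the second given slightly reduced contrast, then rotated 180°.

Tones are pushed toward mid-grey across the whole image — a global contrast change. The yellow circle sits in the bottom-left of the second image and the top-right of the first — consistent with a whole-image 180° rotation.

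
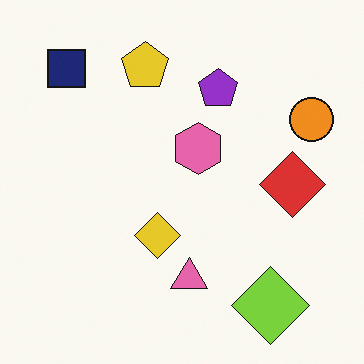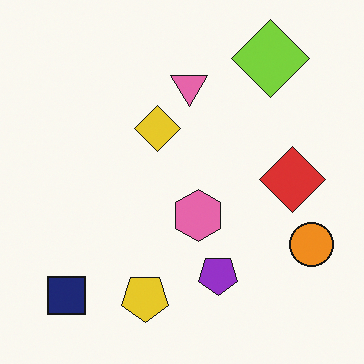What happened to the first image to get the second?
The second image is the first flipped vertically (top ↔ bottom).

The lime diamond is in the bottom-right of the first image and the top-right of the second — shapes on opposite sides of the horizontal midline have swapped in a mirror flip.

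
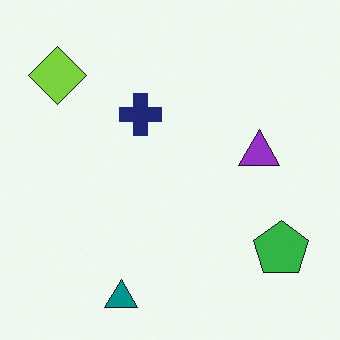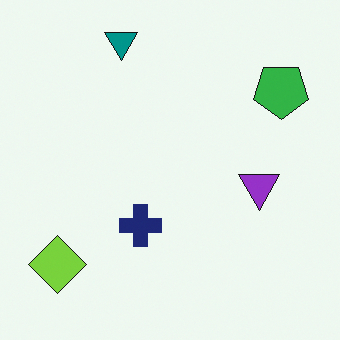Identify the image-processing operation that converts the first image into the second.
Flipped vertically (top ↔ bottom).

The teal triangle is in the bottom of the first image and the top of the second — shapes on opposite sides of the horizontal midline have swapped in a mirror flip.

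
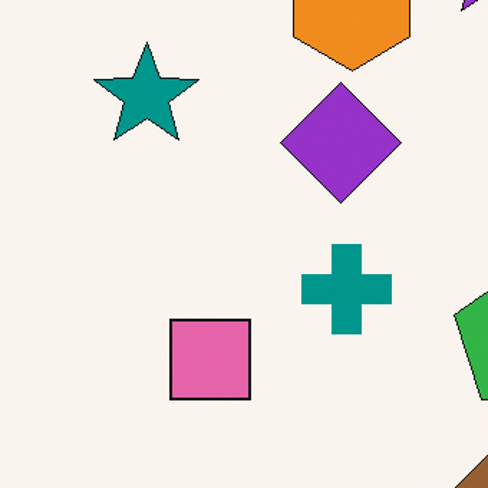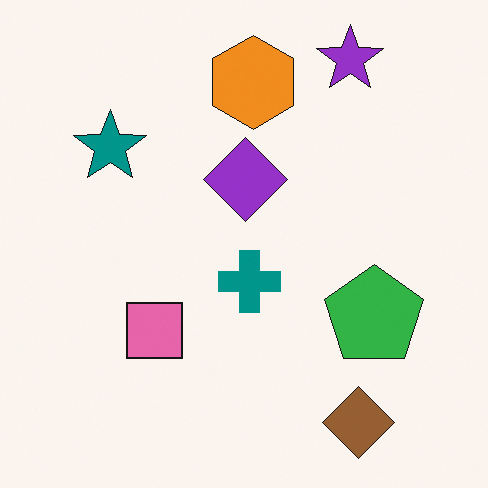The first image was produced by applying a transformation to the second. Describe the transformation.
The image was cropped slightly and scaled back up.

The visible shapes are larger and the field of view is narrower; shapes near the original edges may be partly or wholly outside the frame — a crop-and-rescale.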